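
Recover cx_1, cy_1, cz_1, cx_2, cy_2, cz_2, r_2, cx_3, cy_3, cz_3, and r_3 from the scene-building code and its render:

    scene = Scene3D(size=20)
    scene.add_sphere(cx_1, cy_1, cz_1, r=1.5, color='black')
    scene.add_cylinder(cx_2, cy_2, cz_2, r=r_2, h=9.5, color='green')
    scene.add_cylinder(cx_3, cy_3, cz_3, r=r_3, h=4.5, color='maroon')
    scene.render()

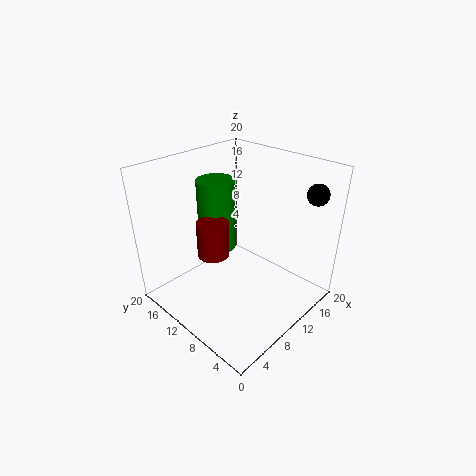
cx_1 = 18, cy_1 = 3, cz_1 = 16, cx_2 = 8, cy_2 = 12, cz_2 = 9, r_2 = 2.5, cx_3 = 5, cy_3 = 9.5, cz_3 = 10, r_3 = 2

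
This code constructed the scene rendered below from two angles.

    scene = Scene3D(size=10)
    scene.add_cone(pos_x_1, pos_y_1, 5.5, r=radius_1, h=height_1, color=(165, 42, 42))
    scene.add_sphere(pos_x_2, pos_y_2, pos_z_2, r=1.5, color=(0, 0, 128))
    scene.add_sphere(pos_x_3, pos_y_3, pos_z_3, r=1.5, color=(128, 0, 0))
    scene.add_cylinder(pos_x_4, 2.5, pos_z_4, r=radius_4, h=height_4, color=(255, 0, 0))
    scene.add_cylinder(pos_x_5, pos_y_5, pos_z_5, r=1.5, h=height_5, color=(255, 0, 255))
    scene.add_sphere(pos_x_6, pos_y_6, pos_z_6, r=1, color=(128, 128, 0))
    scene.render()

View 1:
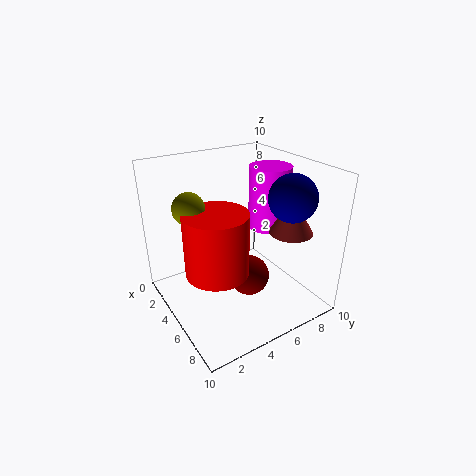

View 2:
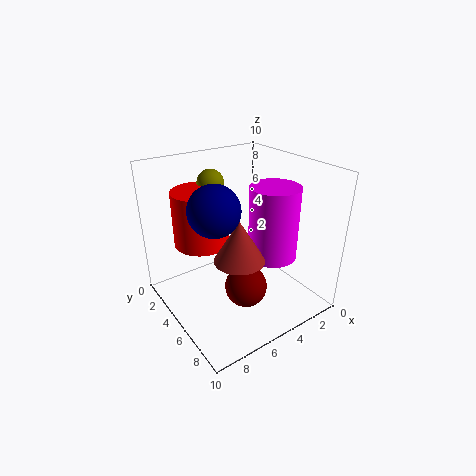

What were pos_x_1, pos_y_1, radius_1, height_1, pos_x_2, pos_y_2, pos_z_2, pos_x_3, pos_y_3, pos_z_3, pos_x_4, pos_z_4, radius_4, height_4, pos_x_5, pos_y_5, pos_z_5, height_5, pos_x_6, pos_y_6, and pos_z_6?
pos_x_1 = 7, pos_y_1 = 8, radius_1 = 1.5, height_1 = 2.5, pos_x_2 = 8, pos_y_2 = 7, pos_z_2 = 8.5, pos_x_3 = 5, pos_y_3 = 6, pos_z_3 = 1.5, pos_x_4 = 6.5, pos_z_4 = 4, radius_4 = 2, height_4 = 4, pos_x_5 = 4.5, pos_y_5 = 8, pos_z_5 = 5, height_5 = 4.5, pos_x_6 = 5, pos_y_6 = 1.5, pos_z_6 = 8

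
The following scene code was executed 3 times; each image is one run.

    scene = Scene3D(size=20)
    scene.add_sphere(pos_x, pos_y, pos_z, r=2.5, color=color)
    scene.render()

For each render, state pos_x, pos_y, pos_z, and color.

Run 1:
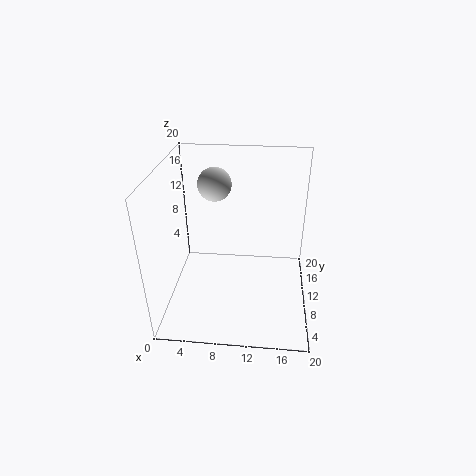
pos_x = 6
pos_y = 15.5
pos_z = 15.5
color = 'lightgray'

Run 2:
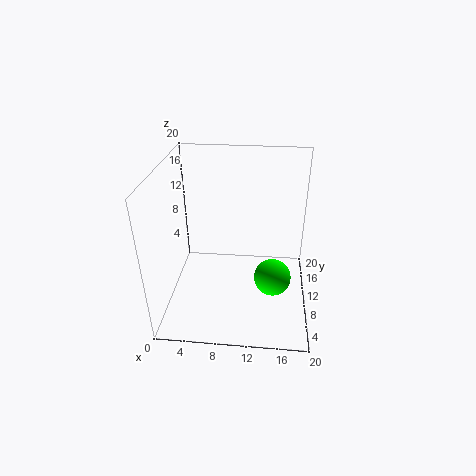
pos_x = 15
pos_y = 7.5
pos_z = 5.5
color = 'lime'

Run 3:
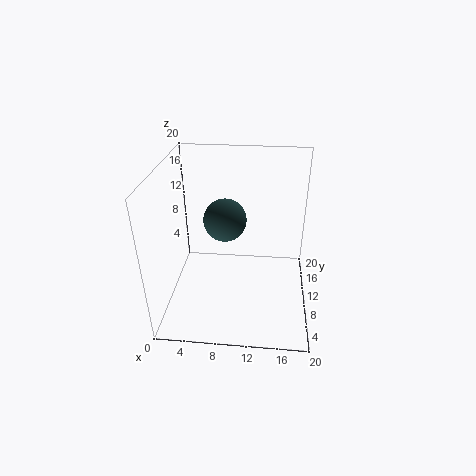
pos_x = 9
pos_y = 5
pos_z = 15.5
color = 'darkslategray'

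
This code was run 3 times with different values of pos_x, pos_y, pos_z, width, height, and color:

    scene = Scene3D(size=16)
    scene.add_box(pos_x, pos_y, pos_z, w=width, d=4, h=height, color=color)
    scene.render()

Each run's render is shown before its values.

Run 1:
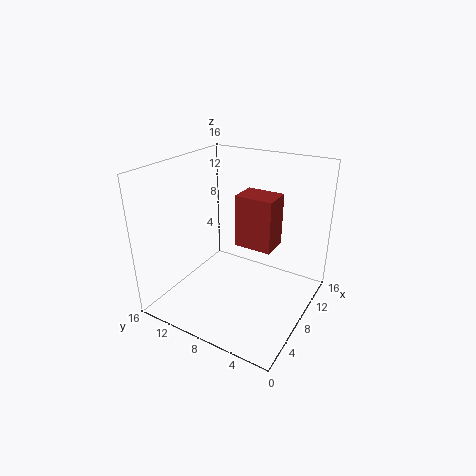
pos_x = 6.5; pos_y = 3.5; pos_z = 8; width = 3; height = 5.5; color = 'brown'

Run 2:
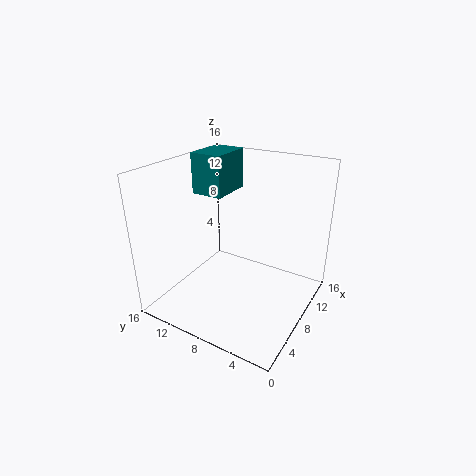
pos_x = 10.5; pos_y = 12; pos_z = 11; width = 5.5; height = 5; color = 'teal'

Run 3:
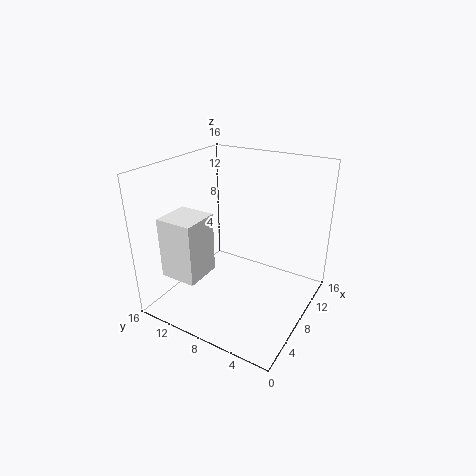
pos_x = 1.5; pos_y = 9.5; pos_z = 5; width = 4; height = 6.5; color = 'white'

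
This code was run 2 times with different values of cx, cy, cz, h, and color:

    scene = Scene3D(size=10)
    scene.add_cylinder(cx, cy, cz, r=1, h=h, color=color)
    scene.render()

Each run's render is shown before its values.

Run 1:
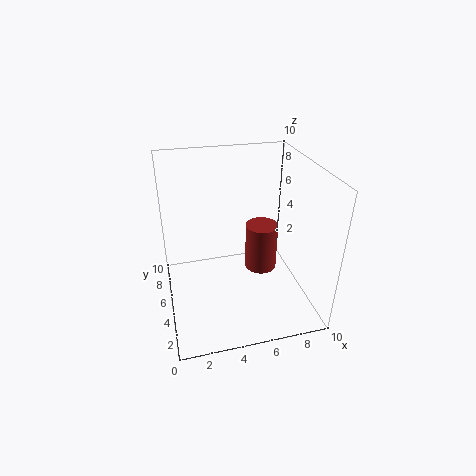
cx = 6
cy = 3
cz = 4
h = 3
color = 'brown'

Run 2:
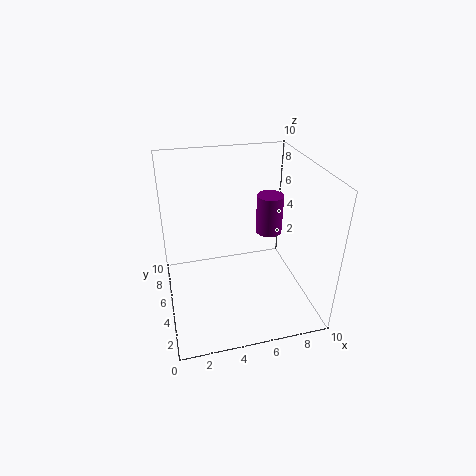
cx = 8
cy = 7
cz = 4
h = 3
color = 'purple'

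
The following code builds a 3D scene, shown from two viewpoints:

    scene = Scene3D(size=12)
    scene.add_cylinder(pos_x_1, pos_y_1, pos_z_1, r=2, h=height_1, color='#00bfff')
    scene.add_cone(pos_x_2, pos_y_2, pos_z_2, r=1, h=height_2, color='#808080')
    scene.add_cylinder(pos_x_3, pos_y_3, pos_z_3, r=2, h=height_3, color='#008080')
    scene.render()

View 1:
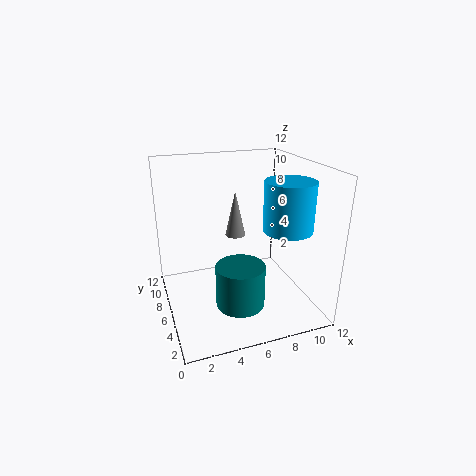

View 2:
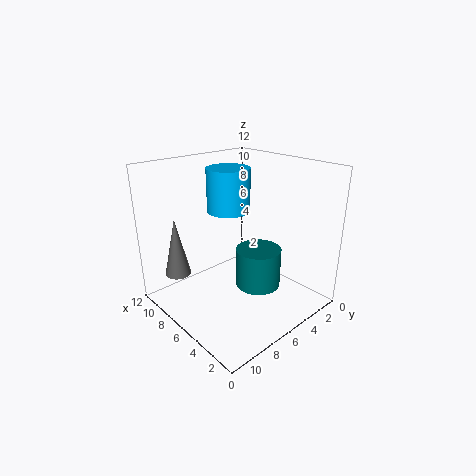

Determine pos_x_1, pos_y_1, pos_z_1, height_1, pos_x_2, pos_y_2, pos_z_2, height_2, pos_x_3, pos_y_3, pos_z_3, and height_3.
pos_x_1 = 9.5, pos_y_1 = 4, pos_z_1 = 7, height_1 = 4, pos_x_2 = 7.5, pos_y_2 = 11, pos_z_2 = 4, height_2 = 4.5, pos_x_3 = 5.5, pos_y_3 = 4, pos_z_3 = 1, height_3 = 3.5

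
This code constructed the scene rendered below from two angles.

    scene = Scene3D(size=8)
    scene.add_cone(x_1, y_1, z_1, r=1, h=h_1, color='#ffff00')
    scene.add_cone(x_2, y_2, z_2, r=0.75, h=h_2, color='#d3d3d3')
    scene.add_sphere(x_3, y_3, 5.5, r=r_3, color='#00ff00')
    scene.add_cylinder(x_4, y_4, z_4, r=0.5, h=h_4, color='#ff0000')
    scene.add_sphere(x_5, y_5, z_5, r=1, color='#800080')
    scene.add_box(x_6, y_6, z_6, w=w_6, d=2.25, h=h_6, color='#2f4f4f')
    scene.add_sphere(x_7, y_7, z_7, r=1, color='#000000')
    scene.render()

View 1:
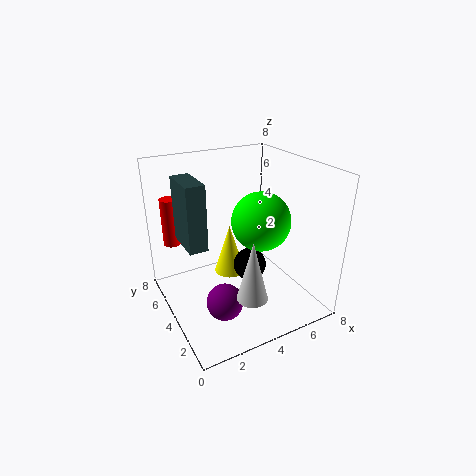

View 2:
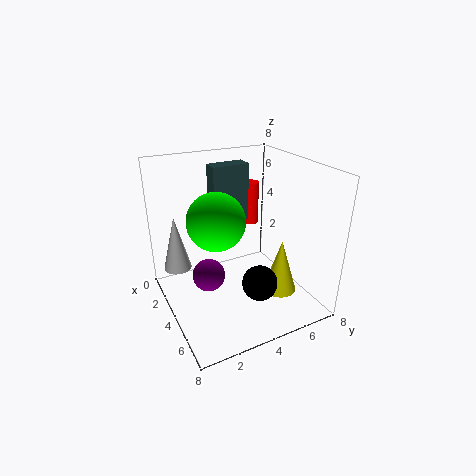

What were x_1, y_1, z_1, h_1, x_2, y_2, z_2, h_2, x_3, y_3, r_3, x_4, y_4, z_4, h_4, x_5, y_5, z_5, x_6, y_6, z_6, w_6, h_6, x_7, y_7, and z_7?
x_1 = 4.75
y_1 = 6.5
z_1 = 0.25
h_1 = 3.25
x_2 = 3
y_2 = 0.75
z_2 = 2.5
h_2 = 3
x_3 = 4.5
y_3 = 2.5
r_3 = 1.5
x_4 = 1
y_4 = 6.5
z_4 = 3.25
h_4 = 2.75
x_5 = 2.5
y_5 = 2.75
z_5 = 1
x_6 = 1
y_6 = 3.5
z_6 = 4
w_6 = 1
h_6 = 3.5
x_7 = 5.25
y_7 = 4.75
z_7 = 1.5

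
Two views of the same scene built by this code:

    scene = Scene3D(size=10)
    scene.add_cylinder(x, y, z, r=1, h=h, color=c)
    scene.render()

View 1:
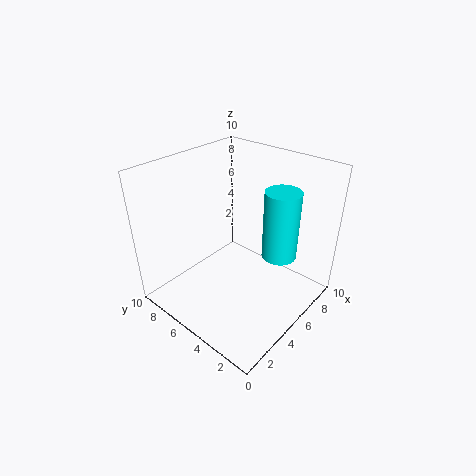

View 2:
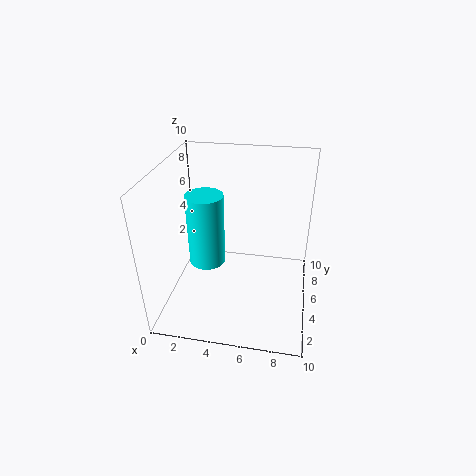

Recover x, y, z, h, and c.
x = 4, y = 1, z = 6, h = 4, c = 'cyan'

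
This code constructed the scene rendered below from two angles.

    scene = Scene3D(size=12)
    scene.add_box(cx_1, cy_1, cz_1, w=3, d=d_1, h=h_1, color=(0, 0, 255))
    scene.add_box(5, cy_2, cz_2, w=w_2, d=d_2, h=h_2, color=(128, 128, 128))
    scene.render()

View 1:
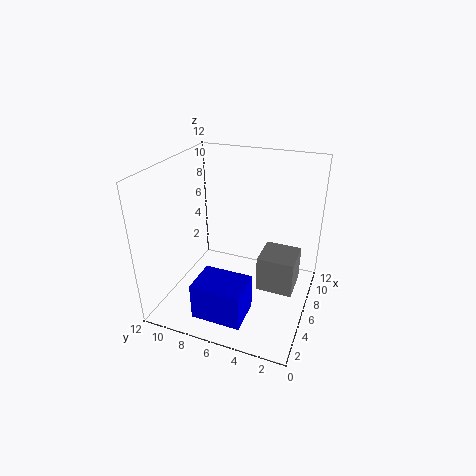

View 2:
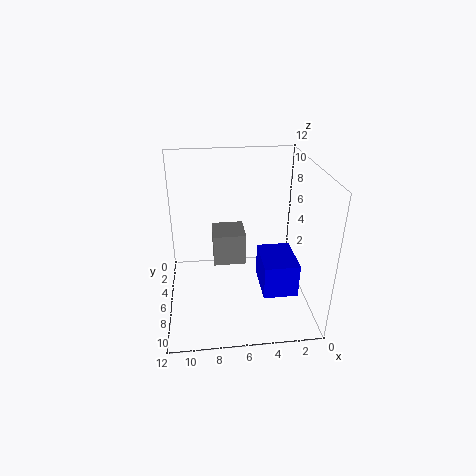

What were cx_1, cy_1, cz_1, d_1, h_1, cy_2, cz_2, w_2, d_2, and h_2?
cx_1 = 1; cy_1 = 4; cz_1 = 1; d_1 = 4; h_1 = 3; cy_2 = 1; cz_2 = 2; w_2 = 3; d_2 = 3; h_2 = 3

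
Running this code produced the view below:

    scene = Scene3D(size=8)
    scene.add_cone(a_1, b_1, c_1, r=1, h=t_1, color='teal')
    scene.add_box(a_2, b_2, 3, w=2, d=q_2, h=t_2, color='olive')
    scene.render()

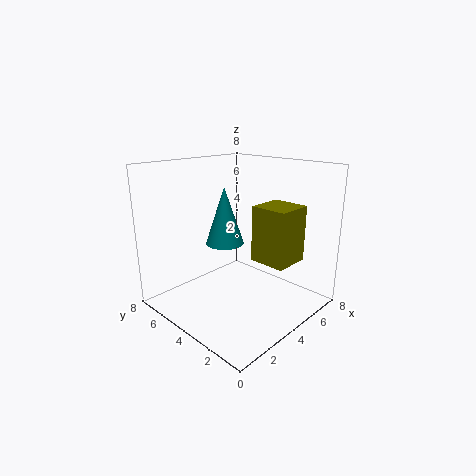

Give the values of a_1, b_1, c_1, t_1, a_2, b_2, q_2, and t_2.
a_1 = 3; b_1 = 4; c_1 = 4; t_1 = 3; a_2 = 4; b_2 = 1; q_2 = 2; t_2 = 3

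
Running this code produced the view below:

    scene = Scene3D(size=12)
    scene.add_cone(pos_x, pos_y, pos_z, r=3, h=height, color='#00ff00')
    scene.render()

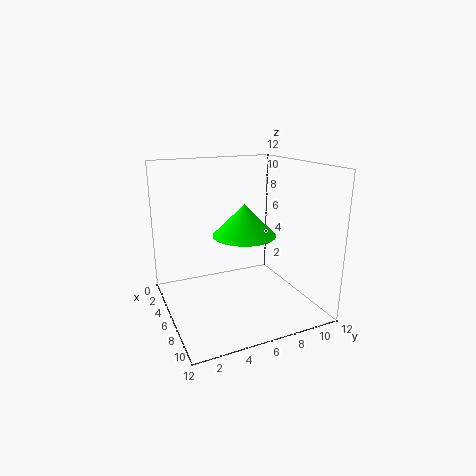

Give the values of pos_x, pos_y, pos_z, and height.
pos_x = 3, pos_y = 8, pos_z = 5, height = 3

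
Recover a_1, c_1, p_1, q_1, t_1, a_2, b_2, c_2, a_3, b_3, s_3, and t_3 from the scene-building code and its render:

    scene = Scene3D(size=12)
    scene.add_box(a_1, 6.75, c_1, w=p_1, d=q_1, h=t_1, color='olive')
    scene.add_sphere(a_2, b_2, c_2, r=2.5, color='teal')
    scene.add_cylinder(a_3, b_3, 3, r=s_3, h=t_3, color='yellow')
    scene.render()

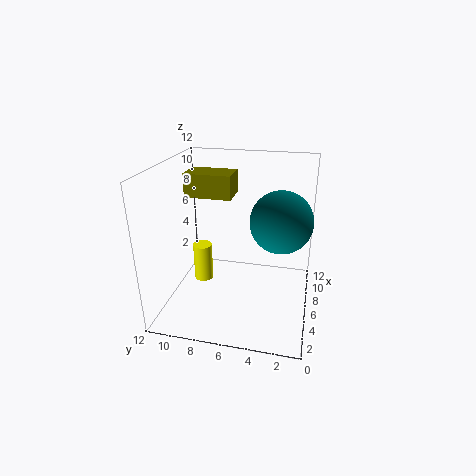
a_1 = 6.5, c_1 = 9, p_1 = 2.5, q_1 = 4, t_1 = 2, a_2 = 6, b_2 = 2.5, c_2 = 7.75, a_3 = 4.25, b_3 = 8.5, s_3 = 0.75, t_3 = 3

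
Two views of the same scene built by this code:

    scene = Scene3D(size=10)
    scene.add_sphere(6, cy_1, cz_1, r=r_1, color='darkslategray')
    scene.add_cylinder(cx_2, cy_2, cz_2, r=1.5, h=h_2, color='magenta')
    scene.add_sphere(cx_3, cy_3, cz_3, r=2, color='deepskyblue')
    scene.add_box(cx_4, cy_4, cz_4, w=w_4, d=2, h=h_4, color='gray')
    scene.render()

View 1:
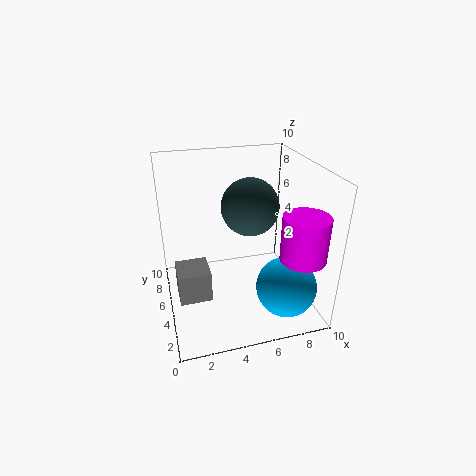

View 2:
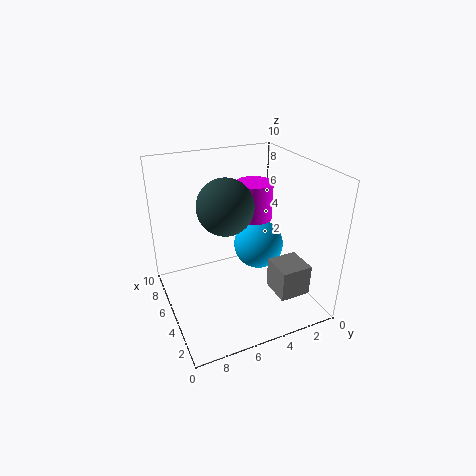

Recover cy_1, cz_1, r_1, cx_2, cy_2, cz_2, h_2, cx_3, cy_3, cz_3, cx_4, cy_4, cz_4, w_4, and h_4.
cy_1 = 5.5, cz_1 = 7, r_1 = 2, cx_2 = 8.5, cy_2 = 2, cz_2 = 4.5, h_2 = 3, cx_3 = 7.5, cy_3 = 2, cz_3 = 2.5, cx_4 = 0.5, cy_4 = 2, cz_4 = 2.5, w_4 = 2, h_4 = 2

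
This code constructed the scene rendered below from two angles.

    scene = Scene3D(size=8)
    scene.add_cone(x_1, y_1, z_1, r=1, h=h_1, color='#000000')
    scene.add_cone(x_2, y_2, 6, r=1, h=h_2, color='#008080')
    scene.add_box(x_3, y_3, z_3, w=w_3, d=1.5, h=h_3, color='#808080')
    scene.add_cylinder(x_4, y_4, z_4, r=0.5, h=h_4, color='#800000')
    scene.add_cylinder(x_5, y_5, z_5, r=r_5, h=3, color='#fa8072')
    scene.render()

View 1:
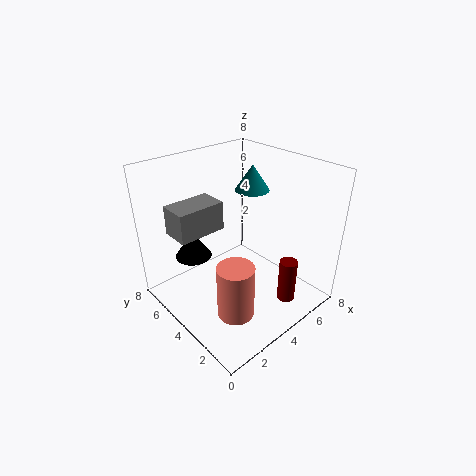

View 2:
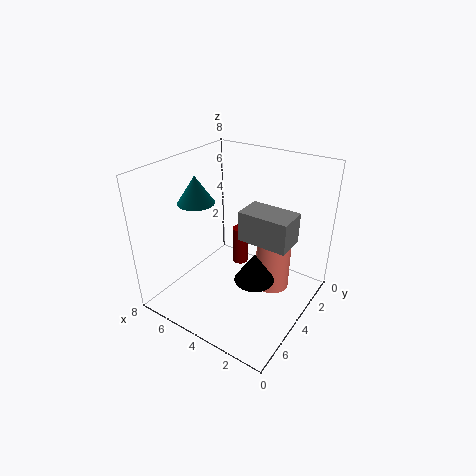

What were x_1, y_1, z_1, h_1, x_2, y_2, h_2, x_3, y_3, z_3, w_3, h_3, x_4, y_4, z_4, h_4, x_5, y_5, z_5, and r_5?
x_1 = 2
y_1 = 5.5
z_1 = 3
h_1 = 1.5
x_2 = 6
y_2 = 5
h_2 = 1.5
x_3 = 0.5
y_3 = 4
z_3 = 5
w_3 = 2.5
h_3 = 1.5
x_4 = 5.5
y_4 = 1.5
z_4 = 0.5
h_4 = 2.5
x_5 = 2.5
y_5 = 2.5
z_5 = 0.5
r_5 = 1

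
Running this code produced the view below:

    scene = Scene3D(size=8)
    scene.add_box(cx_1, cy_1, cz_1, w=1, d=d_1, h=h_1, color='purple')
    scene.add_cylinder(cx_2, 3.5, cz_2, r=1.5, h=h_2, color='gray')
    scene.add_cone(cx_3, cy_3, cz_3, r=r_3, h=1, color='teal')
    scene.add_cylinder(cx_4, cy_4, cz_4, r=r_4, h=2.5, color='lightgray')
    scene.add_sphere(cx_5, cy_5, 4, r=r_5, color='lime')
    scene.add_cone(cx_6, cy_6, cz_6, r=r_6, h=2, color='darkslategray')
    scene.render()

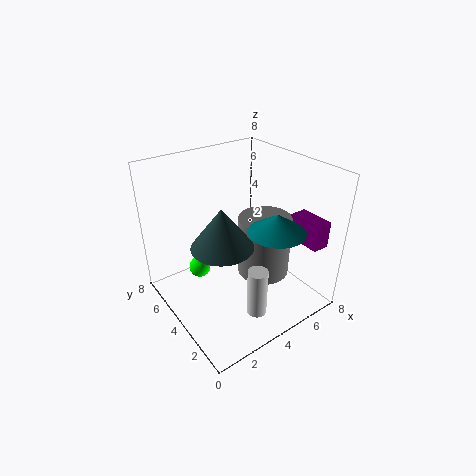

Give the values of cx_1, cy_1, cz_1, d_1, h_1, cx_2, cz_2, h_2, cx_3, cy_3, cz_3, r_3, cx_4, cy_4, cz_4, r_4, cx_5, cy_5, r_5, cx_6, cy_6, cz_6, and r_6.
cx_1 = 7; cy_1 = 1; cz_1 = 3.5; d_1 = 2; h_1 = 1.5; cx_2 = 5.5; cz_2 = 1.5; h_2 = 3.5; cx_3 = 5; cy_3 = 2; cz_3 = 5; r_3 = 1.5; cx_4 = 3; cy_4 = 1; cz_4 = 1.5; r_4 = 0.5; cx_5 = 1; cy_5 = 3; r_5 = 0.5; cx_6 = 2; cy_6 = 2.5; cz_6 = 5; r_6 = 1.5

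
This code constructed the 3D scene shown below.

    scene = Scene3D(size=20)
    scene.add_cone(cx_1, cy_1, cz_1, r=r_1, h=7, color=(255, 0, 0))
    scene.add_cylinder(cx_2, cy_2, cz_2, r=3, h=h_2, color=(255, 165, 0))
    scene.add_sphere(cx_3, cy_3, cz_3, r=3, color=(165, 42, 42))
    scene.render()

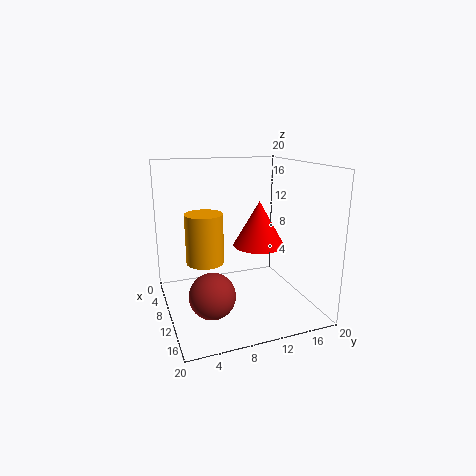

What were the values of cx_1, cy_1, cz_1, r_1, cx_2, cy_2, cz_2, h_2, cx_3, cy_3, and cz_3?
cx_1 = 6, cy_1 = 15, cz_1 = 7, r_1 = 4, cx_2 = 3, cy_2 = 7, cz_2 = 4, h_2 = 8, cx_3 = 14, cy_3 = 5, cz_3 = 4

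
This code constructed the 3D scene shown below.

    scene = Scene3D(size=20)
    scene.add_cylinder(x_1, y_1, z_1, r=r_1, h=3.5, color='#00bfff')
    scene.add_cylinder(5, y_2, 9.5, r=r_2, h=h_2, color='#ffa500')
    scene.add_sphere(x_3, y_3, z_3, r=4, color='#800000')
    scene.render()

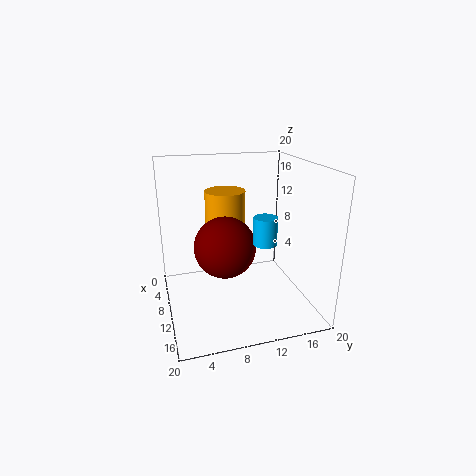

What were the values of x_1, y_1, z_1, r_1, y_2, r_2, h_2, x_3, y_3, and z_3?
x_1 = 15; y_1 = 12; z_1 = 11; r_1 = 1.5; y_2 = 9.5; r_2 = 3; h_2 = 6; x_3 = 12.5; y_3 = 7.5; z_3 = 10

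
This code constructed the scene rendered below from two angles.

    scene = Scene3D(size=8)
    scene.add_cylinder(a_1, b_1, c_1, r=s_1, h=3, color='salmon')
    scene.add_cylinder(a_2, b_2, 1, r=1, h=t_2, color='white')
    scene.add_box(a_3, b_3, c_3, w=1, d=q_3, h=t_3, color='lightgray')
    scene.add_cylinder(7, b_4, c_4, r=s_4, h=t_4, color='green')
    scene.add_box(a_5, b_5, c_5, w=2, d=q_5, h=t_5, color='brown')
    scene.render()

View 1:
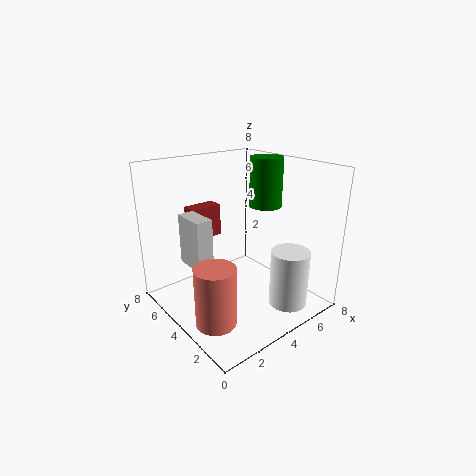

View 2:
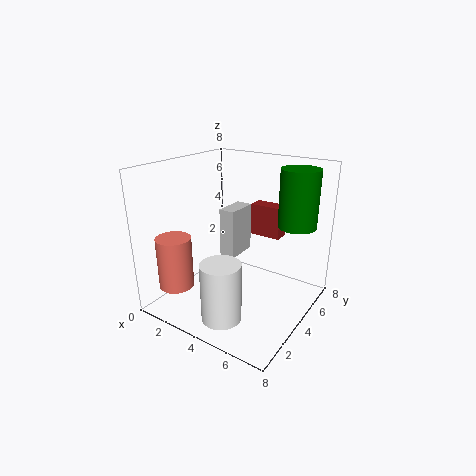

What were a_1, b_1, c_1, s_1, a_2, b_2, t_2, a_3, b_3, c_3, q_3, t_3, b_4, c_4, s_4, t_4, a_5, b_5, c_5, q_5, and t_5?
a_1 = 1; b_1 = 2; c_1 = 1; s_1 = 1; a_2 = 5; b_2 = 1; t_2 = 3; a_3 = 2; b_3 = 5; c_3 = 2; q_3 = 2; t_3 = 3; b_4 = 5; c_4 = 5; s_4 = 1; t_4 = 3; a_5 = 3; b_5 = 7; c_5 = 3; q_5 = 1; t_5 = 2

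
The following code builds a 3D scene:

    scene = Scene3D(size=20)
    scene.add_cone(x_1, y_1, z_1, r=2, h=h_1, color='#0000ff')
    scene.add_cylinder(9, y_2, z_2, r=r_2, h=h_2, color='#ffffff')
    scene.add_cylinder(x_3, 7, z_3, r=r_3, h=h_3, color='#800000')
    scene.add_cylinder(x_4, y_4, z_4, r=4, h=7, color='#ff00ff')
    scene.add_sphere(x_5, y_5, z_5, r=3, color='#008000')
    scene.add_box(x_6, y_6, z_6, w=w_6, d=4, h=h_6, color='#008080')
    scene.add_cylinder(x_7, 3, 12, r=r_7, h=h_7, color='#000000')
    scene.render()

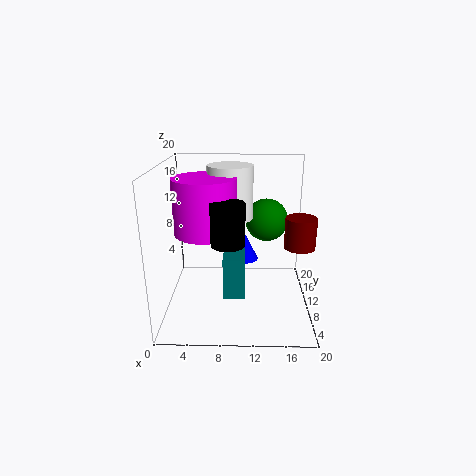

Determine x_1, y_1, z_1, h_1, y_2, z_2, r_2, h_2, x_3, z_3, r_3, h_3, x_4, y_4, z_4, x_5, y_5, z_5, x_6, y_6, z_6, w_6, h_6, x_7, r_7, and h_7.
x_1 = 11; y_1 = 14; z_1 = 5; h_1 = 4; y_2 = 10; z_2 = 13; r_2 = 3; h_2 = 7; x_3 = 18; z_3 = 10; r_3 = 2; h_3 = 4; x_4 = 6; y_4 = 7; z_4 = 12; x_5 = 14; y_5 = 12; z_5 = 12; x_6 = 8; y_6 = 7; z_6 = 2; w_6 = 3; h_6 = 6; x_7 = 9; r_7 = 2; h_7 = 5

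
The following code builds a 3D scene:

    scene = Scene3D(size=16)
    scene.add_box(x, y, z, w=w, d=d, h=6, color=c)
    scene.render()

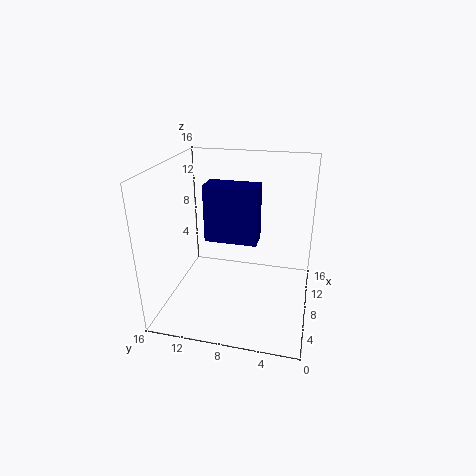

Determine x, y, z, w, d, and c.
x = 5.5; y = 5.5; z = 8.5; w = 2.5; d = 5.5; c = 'navy'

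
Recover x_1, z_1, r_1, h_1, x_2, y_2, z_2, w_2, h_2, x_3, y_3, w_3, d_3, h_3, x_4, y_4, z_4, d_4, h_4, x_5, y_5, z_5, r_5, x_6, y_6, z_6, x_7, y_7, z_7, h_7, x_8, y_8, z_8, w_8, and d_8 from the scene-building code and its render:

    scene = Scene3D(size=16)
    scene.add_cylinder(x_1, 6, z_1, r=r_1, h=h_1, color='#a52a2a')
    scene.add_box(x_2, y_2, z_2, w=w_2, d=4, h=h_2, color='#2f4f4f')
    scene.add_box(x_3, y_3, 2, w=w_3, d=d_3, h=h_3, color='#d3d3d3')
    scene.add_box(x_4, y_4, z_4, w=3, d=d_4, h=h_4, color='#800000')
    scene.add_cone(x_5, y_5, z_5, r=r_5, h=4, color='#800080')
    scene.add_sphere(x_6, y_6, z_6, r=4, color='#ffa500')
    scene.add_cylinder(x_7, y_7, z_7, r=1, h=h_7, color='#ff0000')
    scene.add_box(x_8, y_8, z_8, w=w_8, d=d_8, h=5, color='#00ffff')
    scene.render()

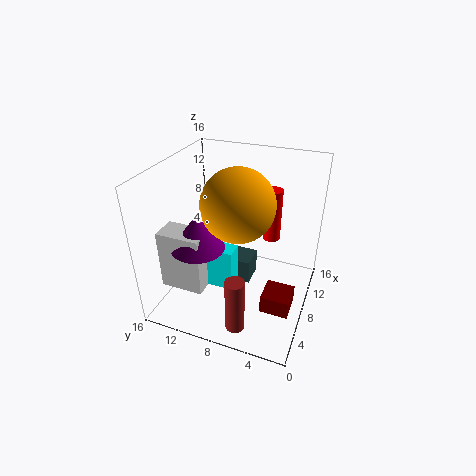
x_1 = 2, z_1 = 1, r_1 = 1, h_1 = 6, x_2 = 9, y_2 = 7, z_2 = 1, w_2 = 3, h_2 = 3, x_3 = 4, y_3 = 11, w_3 = 3, d_3 = 5, h_3 = 7, x_4 = 4, y_4 = 1, z_4 = 2, d_4 = 3, h_4 = 2, x_5 = 6, y_5 = 12, z_5 = 7, r_5 = 3, x_6 = 8, y_6 = 8, z_6 = 12, x_7 = 11, y_7 = 5, z_7 = 7, h_7 = 6, x_8 = 6, y_8 = 8, z_8 = 2, w_8 = 2, d_8 = 5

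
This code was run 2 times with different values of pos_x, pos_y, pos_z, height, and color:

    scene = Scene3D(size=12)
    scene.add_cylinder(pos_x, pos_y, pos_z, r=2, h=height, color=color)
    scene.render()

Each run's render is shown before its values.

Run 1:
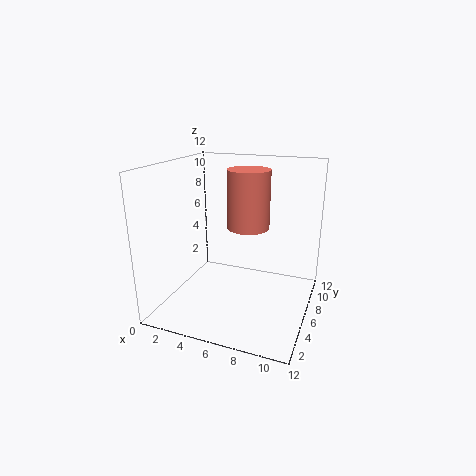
pos_x = 5.5, pos_y = 10, pos_z = 5.5, height = 5.5, color = 'salmon'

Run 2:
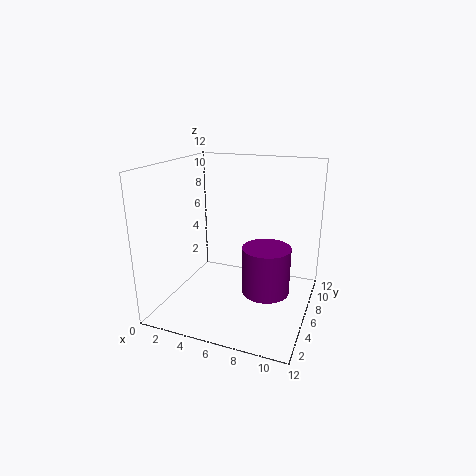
pos_x = 8.5, pos_y = 6, pos_z = 1.5, height = 4, color = 'purple'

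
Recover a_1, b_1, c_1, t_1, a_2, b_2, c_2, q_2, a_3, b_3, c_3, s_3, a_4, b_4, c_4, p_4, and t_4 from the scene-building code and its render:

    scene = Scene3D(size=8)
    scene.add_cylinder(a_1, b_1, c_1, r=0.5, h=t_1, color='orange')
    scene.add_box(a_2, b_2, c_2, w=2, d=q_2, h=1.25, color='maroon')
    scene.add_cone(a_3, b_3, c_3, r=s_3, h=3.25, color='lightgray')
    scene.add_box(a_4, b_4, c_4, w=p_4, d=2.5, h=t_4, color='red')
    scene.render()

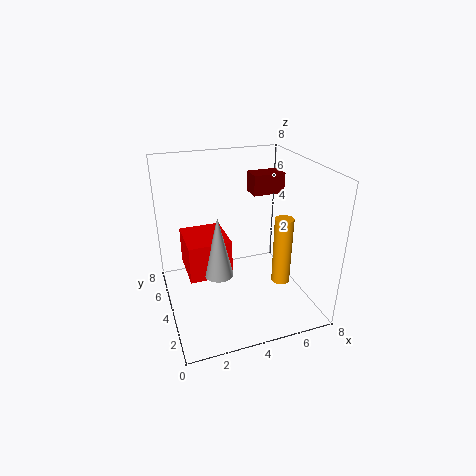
a_1 = 6
b_1 = 2.5
c_1 = 1.75
t_1 = 3.75
a_2 = 5.75
b_2 = 6
c_2 = 5.5
q_2 = 1.25
a_3 = 2.5
b_3 = 2.75
c_3 = 2.75
s_3 = 0.75
a_4 = 1
b_4 = 2.75
c_4 = 2.5
p_4 = 2.25
t_4 = 2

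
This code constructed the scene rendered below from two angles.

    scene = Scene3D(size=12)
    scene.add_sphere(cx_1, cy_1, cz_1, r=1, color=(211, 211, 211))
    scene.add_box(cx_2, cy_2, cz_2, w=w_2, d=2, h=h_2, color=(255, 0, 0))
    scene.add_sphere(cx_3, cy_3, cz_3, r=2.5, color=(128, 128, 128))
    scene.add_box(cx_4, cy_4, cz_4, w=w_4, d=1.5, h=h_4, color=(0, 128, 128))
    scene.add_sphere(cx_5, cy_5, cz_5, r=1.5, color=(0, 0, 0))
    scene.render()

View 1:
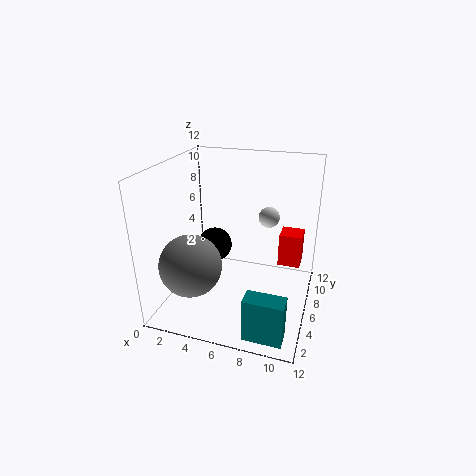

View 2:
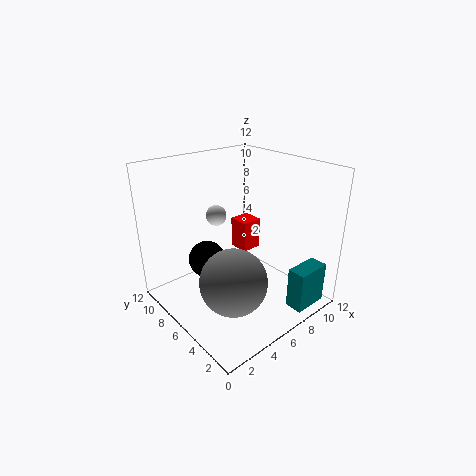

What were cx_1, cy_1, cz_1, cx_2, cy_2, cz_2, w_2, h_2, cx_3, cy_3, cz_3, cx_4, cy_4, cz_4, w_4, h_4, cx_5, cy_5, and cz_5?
cx_1 = 7.5
cy_1 = 11
cz_1 = 6
cx_2 = 9
cy_2 = 8.5
cz_2 = 2.5
w_2 = 2
h_2 = 3
cx_3 = 3
cy_3 = 3
cz_3 = 4.5
cx_4 = 8
cy_4 = 0.5
cz_4 = 0.5
w_4 = 3
h_4 = 3.5
cx_5 = 3.5
cy_5 = 7
cz_5 = 4.5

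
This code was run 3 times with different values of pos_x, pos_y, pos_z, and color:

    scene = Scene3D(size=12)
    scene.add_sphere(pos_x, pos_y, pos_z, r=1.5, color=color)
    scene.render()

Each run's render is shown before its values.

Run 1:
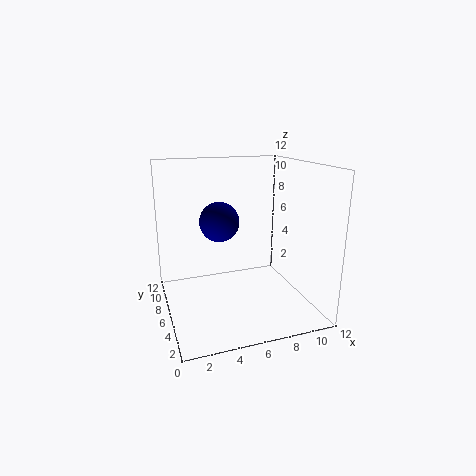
pos_x = 4
pos_y = 4.5
pos_z = 8
color = 'navy'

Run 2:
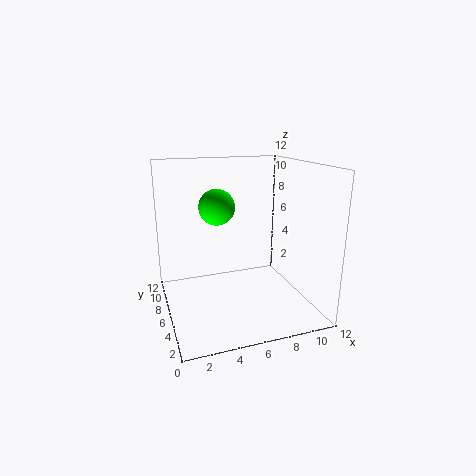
pos_x = 4.5
pos_y = 7
pos_z = 8.5
color = 'lime'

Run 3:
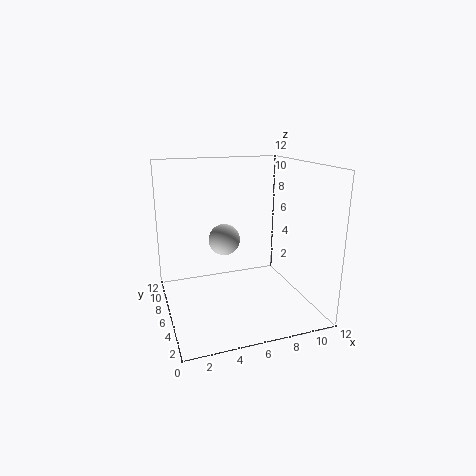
pos_x = 6
pos_y = 10
pos_z = 4.5
color = 'lightgray'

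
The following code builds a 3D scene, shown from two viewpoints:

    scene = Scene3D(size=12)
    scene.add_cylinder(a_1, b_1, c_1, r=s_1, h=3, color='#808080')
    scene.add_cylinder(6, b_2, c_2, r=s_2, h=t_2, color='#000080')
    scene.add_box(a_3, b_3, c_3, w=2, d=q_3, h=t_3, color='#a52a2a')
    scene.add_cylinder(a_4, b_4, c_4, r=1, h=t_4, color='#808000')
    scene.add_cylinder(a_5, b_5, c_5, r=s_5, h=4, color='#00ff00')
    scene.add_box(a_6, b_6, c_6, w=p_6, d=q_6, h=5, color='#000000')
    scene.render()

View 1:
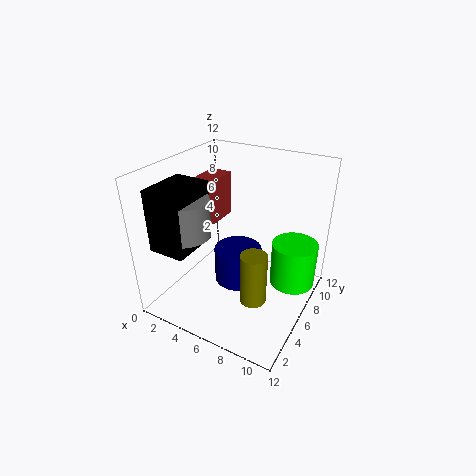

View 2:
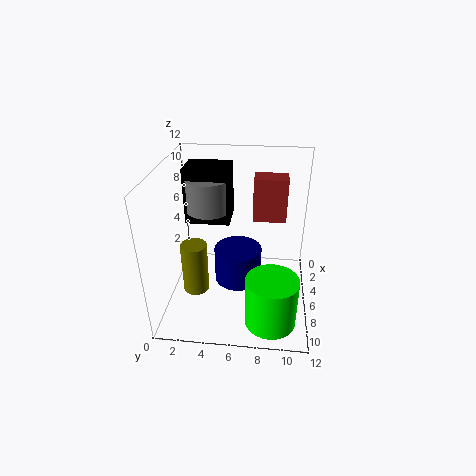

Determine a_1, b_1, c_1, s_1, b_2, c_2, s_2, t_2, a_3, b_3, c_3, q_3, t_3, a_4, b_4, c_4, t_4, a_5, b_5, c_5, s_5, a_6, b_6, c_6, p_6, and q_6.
a_1 = 3
b_1 = 3
c_1 = 7
s_1 = 2
b_2 = 6
c_2 = 2
s_2 = 2
t_2 = 3
a_3 = 1
b_3 = 7
c_3 = 6
q_3 = 3
t_3 = 4
a_4 = 9
b_4 = 3
c_4 = 3
t_4 = 4
a_5 = 10
b_5 = 9
c_5 = 1
s_5 = 2
a_6 = 1
b_6 = 1
c_6 = 6
p_6 = 3
q_6 = 4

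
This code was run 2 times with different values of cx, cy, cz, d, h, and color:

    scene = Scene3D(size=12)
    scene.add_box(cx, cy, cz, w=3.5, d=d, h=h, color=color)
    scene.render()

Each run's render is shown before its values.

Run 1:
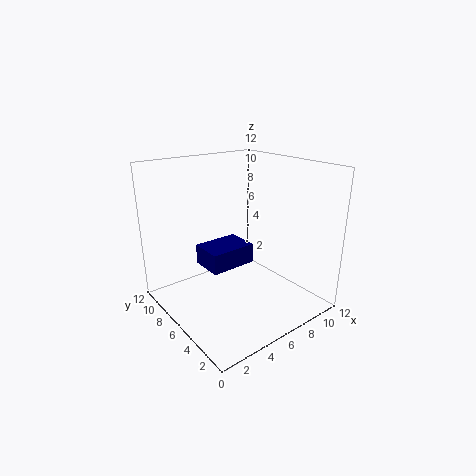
cx = 2, cy = 3.5, cz = 5, d = 2.5, h = 1.5, color = 'navy'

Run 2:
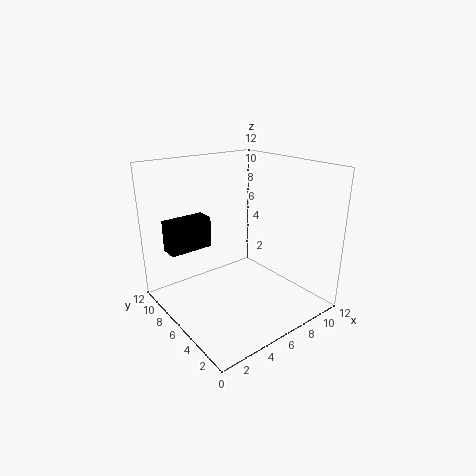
cx = 0.5, cy = 7, cz = 5.5, d = 1.5, h = 2.5, color = 'black'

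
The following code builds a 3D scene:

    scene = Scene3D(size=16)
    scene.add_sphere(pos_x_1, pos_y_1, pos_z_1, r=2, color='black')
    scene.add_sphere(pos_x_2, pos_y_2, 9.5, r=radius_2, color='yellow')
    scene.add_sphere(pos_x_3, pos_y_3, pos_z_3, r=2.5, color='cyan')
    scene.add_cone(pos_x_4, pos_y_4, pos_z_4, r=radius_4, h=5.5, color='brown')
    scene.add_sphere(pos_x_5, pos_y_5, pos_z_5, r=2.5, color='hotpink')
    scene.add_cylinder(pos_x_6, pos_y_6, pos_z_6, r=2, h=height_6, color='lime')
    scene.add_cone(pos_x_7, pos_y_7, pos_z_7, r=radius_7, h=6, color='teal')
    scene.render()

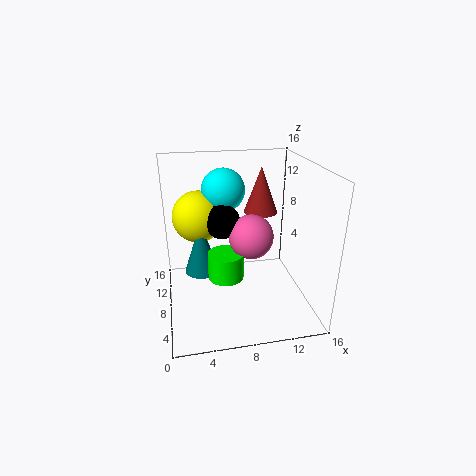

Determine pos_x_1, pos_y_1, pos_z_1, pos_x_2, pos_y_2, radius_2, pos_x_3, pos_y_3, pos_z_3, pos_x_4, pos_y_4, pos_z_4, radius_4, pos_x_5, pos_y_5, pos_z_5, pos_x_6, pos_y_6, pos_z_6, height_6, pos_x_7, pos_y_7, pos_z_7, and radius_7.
pos_x_1 = 6.5; pos_y_1 = 9.5; pos_z_1 = 9.5; pos_x_2 = 4; pos_y_2 = 11.5; radius_2 = 3; pos_x_3 = 7; pos_y_3 = 11.5; pos_z_3 = 12.5; pos_x_4 = 11.5; pos_y_4 = 11.5; pos_z_4 = 9.5; radius_4 = 2; pos_x_5 = 9.5; pos_y_5 = 8; pos_z_5 = 8; pos_x_6 = 6.5; pos_y_6 = 7.5; pos_z_6 = 3.5; height_6 = 3; pos_x_7 = 4; pos_y_7 = 9.5; pos_z_7 = 3.5; radius_7 = 2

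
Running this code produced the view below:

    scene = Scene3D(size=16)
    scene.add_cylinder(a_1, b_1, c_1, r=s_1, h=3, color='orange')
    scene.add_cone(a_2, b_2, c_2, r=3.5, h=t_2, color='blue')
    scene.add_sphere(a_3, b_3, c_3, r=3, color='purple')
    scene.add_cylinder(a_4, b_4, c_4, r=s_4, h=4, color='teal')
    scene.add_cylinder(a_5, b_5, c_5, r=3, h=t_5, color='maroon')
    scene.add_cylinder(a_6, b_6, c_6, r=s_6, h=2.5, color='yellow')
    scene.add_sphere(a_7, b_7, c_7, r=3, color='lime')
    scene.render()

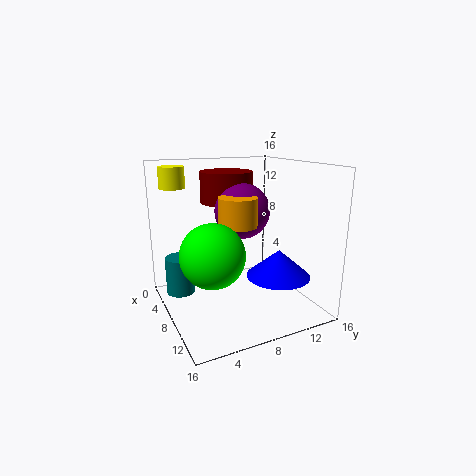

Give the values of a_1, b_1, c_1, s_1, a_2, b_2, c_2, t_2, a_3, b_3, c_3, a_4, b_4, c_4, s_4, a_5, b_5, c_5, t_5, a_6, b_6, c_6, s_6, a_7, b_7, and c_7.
a_1 = 10
b_1 = 7
c_1 = 10
s_1 = 2
a_2 = 11
b_2 = 11.5
c_2 = 4
t_2 = 3
a_3 = 8
b_3 = 8.5
c_3 = 11
a_4 = 7
b_4 = 1.5
c_4 = 2.5
s_4 = 1.5
a_5 = 5
b_5 = 8
c_5 = 11.5
t_5 = 3.5
a_6 = 2
b_6 = 2.5
c_6 = 13
s_6 = 1.5
a_7 = 13
b_7 = 3
c_7 = 8.5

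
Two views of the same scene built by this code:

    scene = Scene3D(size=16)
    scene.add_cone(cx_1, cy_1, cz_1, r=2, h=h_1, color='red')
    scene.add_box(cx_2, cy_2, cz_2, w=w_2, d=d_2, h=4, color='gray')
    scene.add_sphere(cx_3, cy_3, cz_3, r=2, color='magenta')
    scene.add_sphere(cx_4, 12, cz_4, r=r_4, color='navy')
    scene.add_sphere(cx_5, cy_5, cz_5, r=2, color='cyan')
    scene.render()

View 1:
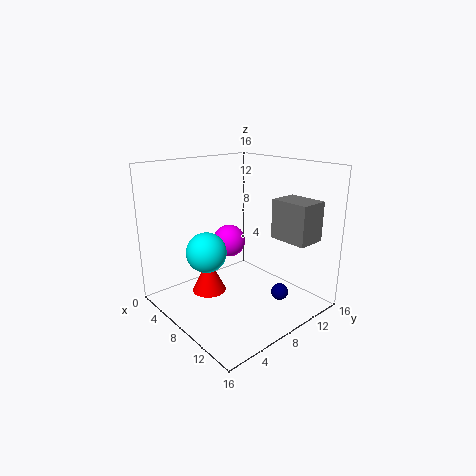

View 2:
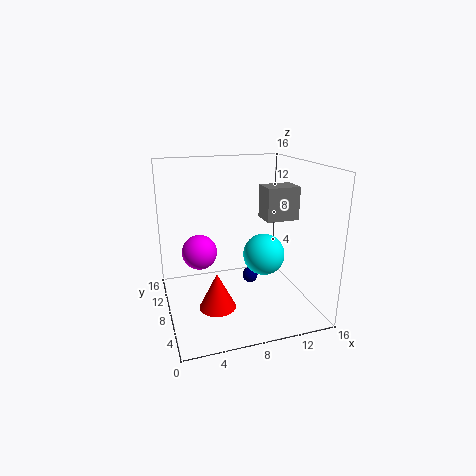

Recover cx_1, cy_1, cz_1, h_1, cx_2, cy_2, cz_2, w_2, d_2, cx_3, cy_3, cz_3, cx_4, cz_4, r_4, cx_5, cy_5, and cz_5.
cx_1 = 5; cy_1 = 6; cz_1 = 1; h_1 = 4; cx_2 = 12; cy_2 = 9; cz_2 = 9; w_2 = 4; d_2 = 3; cx_3 = 4; cy_3 = 10; cz_3 = 6; cx_4 = 11; cz_4 = 1; r_4 = 1; cx_5 = 9; cy_5 = 3; cz_5 = 8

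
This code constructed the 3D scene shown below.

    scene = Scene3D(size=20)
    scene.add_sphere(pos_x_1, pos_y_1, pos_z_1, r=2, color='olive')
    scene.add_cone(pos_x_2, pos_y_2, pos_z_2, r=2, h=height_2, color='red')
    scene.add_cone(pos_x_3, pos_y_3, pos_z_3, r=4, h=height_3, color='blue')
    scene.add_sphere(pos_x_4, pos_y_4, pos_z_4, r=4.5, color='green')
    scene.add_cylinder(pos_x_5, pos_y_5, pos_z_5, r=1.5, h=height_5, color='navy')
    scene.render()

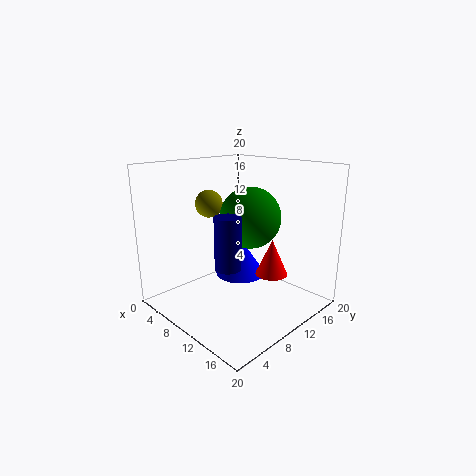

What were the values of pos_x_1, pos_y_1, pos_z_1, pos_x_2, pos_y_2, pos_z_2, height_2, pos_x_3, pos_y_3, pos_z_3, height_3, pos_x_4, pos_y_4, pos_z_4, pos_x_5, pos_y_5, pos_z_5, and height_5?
pos_x_1 = 4.5, pos_y_1 = 9.5, pos_z_1 = 14, pos_x_2 = 16.5, pos_y_2 = 9.5, pos_z_2 = 7, height_2 = 4.5, pos_x_3 = 5.5, pos_y_3 = 15, pos_z_3 = 1.5, height_3 = 6, pos_x_4 = 9, pos_y_4 = 13.5, pos_z_4 = 12, pos_x_5 = 15.5, pos_y_5 = 3, pos_z_5 = 9.5, height_5 = 6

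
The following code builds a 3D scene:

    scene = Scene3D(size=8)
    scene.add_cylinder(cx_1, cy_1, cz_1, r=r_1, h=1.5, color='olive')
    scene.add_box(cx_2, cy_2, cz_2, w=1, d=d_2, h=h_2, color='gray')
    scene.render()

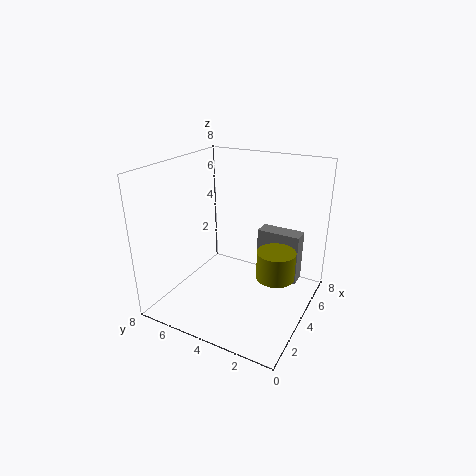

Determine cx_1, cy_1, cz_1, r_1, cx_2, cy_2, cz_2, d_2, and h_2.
cx_1 = 3.5
cy_1 = 1.5
cz_1 = 2.5
r_1 = 1
cx_2 = 5.5
cy_2 = 1
cz_2 = 1
d_2 = 2.5
h_2 = 3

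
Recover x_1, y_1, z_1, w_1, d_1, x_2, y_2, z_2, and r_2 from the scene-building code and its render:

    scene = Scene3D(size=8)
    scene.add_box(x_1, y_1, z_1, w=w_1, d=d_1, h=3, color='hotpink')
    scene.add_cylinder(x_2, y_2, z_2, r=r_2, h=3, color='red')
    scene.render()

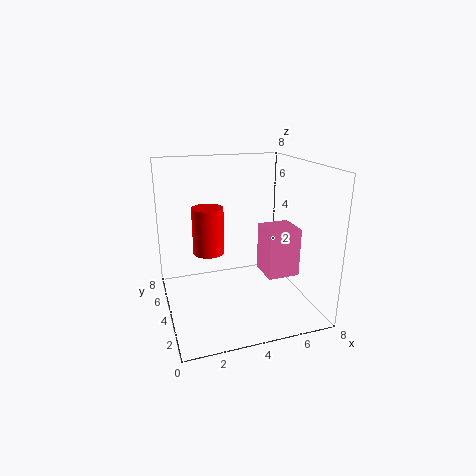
x_1 = 6; y_1 = 4; z_1 = 1; w_1 = 2; d_1 = 2; x_2 = 3; y_2 = 7; z_2 = 2; r_2 = 1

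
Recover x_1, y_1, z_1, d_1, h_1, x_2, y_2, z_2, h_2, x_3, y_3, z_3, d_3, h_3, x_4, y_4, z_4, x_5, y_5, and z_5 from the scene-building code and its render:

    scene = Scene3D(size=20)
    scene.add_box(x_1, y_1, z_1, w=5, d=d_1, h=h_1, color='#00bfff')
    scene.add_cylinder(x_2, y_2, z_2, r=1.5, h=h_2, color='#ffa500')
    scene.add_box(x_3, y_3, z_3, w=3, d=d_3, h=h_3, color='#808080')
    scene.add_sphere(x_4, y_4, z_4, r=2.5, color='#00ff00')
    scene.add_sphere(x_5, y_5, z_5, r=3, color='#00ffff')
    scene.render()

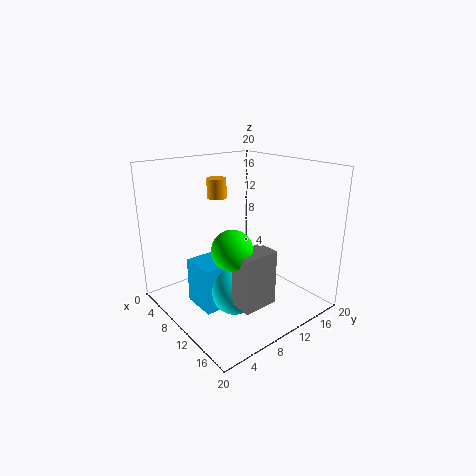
x_1 = 6, y_1 = 4, z_1 = 0.5, d_1 = 5, h_1 = 6.5, x_2 = 3, y_2 = 11.5, z_2 = 14, h_2 = 3, x_3 = 15, y_3 = 5, z_3 = 4, d_3 = 4.5, h_3 = 7, x_4 = 14.5, y_4 = 5.5, z_4 = 11, x_5 = 13, y_5 = 7, z_5 = 4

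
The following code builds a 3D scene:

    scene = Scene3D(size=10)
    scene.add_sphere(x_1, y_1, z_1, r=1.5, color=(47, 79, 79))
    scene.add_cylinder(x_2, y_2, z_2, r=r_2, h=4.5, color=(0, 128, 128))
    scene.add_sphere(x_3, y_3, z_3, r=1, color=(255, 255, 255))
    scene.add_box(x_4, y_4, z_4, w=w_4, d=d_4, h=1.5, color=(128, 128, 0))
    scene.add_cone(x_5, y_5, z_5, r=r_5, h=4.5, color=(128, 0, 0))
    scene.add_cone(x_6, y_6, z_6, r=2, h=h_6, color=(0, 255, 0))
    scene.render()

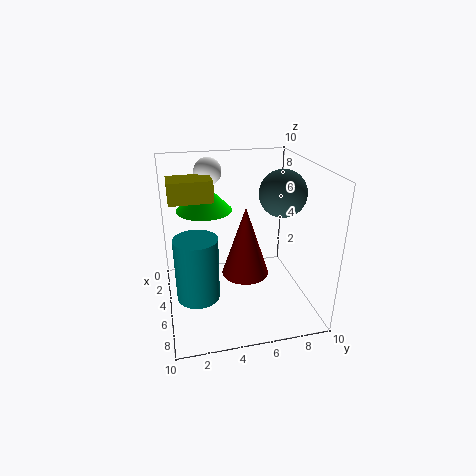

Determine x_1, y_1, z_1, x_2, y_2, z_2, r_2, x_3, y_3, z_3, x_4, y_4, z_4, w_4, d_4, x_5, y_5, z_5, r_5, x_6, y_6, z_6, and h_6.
x_1 = 6.5; y_1 = 7.5; z_1 = 8.5; x_2 = 5.5; y_2 = 2; z_2 = 1; r_2 = 1.5; x_3 = 2; y_3 = 3.5; z_3 = 9; x_4 = 2.5; y_4 = 0.5; z_4 = 7.5; w_4 = 2; d_4 = 3; x_5 = 7; y_5 = 5; z_5 = 3.5; r_5 = 1.5; x_6 = 3; y_6 = 3; z_6 = 6.5; h_6 = 2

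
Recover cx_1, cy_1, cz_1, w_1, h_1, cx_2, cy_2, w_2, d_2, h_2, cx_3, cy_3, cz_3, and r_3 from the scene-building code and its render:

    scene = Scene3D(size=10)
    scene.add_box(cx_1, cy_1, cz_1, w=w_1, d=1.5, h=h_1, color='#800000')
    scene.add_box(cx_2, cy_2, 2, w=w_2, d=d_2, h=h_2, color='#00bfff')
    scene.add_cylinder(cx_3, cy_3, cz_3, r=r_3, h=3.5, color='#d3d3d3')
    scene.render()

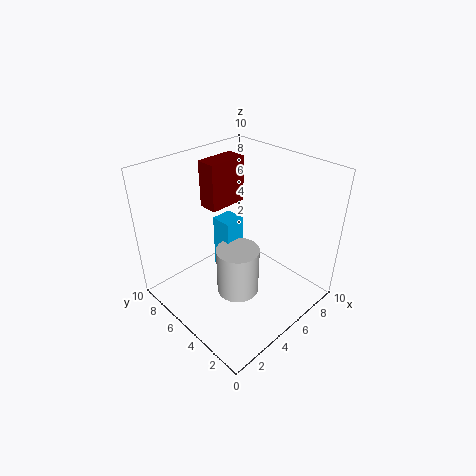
cx_1 = 5
cy_1 = 7.5
cz_1 = 6
w_1 = 3
h_1 = 3.5
cx_2 = 4.5
cy_2 = 5.5
w_2 = 1.5
d_2 = 1.5
h_2 = 4
cx_3 = 4.5
cy_3 = 4.5
cz_3 = 1
r_3 = 1.5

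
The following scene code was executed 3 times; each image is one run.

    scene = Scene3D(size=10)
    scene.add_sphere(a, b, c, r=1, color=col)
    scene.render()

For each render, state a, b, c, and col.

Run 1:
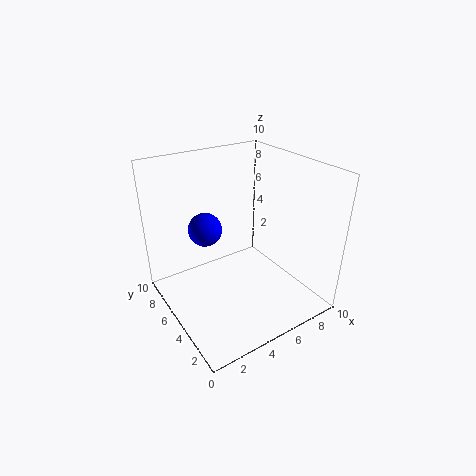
a = 2
b = 4
c = 7
col = 'blue'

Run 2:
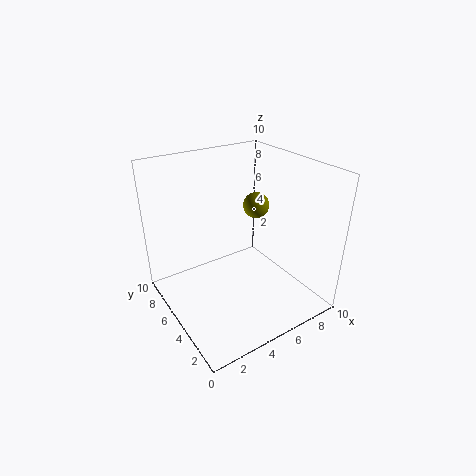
a = 8
b = 7
c = 6
col = 'olive'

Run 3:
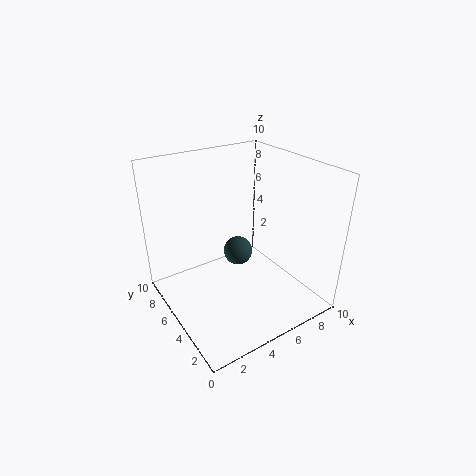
a = 5
b = 5
c = 4
col = 'darkslategray'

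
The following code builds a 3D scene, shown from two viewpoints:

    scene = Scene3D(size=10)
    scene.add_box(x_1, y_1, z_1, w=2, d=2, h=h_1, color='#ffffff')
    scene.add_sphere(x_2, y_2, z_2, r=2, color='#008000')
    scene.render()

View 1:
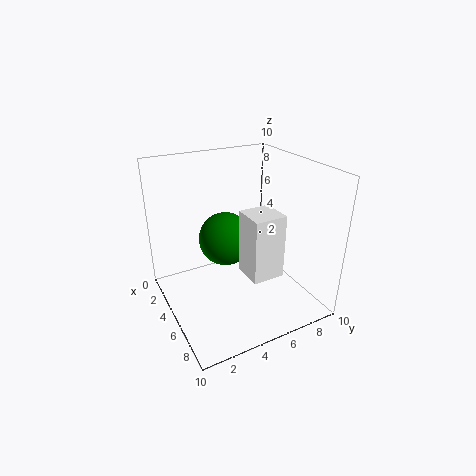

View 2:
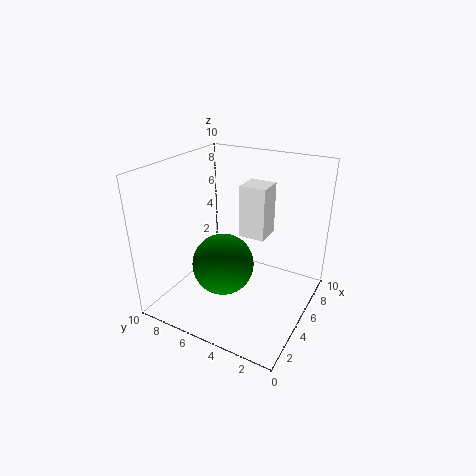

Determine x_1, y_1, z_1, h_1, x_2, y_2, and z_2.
x_1 = 7; y_1 = 4; z_1 = 4; h_1 = 4; x_2 = 3; y_2 = 5; z_2 = 4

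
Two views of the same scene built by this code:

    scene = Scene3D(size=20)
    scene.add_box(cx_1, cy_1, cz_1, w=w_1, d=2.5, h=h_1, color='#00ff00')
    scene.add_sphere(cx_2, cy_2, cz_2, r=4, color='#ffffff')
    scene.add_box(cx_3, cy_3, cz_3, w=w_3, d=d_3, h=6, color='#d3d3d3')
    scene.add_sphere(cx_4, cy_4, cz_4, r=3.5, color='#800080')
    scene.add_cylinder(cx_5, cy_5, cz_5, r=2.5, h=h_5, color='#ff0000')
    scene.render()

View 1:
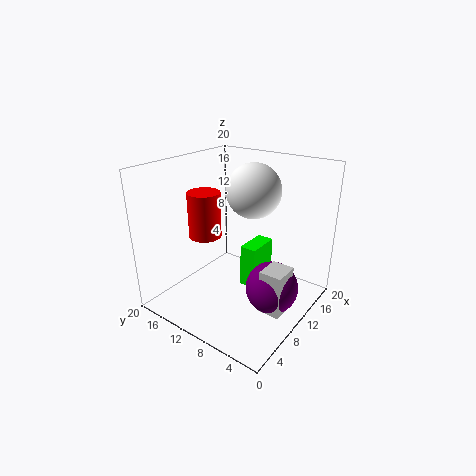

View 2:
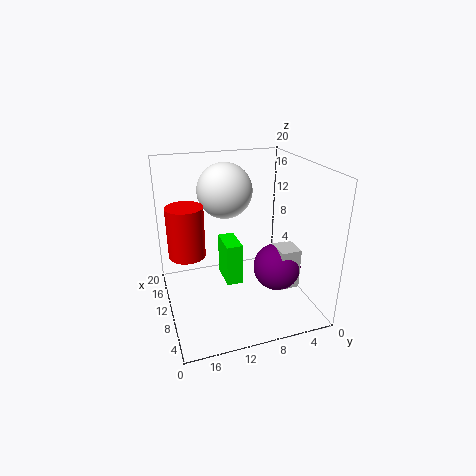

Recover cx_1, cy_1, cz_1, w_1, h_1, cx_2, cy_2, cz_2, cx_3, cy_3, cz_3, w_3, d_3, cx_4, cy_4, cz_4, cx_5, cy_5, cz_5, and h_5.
cx_1 = 12
cy_1 = 8.5
cz_1 = 1
w_1 = 5
h_1 = 6.5
cx_2 = 14.5
cy_2 = 10.5
cz_2 = 15.5
cx_3 = 7
cy_3 = 1.5
cz_3 = 2
w_3 = 3.5
d_3 = 3
cx_4 = 9.5
cy_4 = 4
cz_4 = 4.5
cx_5 = 11
cy_5 = 17
cz_5 = 8
h_5 = 7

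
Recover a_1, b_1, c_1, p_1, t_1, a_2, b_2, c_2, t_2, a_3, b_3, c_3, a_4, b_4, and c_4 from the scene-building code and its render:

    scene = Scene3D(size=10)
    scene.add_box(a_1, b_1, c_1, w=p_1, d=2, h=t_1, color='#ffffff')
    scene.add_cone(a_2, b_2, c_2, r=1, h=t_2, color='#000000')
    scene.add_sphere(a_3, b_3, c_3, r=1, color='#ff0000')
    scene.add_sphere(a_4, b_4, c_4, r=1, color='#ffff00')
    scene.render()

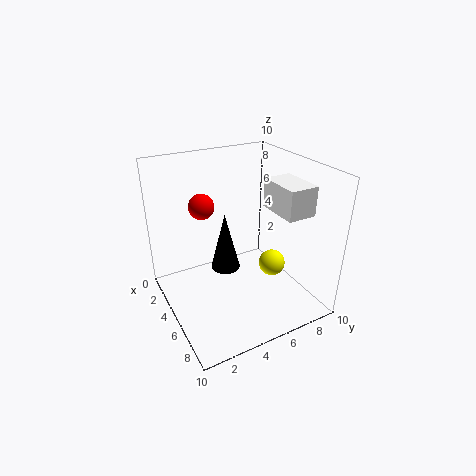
a_1 = 5; b_1 = 7; c_1 = 7; p_1 = 3; t_1 = 2; a_2 = 5; b_2 = 4; c_2 = 3; t_2 = 4; a_3 = 1; b_3 = 4; c_3 = 6; a_4 = 5; b_4 = 8; c_4 = 2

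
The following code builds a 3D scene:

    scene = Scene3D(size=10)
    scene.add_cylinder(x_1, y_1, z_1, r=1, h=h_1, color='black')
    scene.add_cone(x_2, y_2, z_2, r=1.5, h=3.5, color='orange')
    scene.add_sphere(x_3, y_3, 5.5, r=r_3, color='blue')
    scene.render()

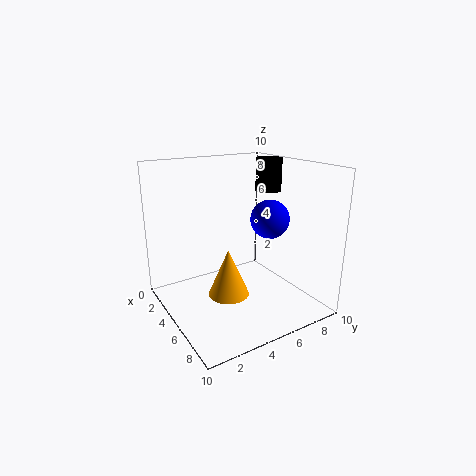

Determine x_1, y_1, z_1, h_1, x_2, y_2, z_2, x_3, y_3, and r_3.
x_1 = 3
y_1 = 9
z_1 = 7.5
h_1 = 2.5
x_2 = 4.5
y_2 = 4.5
z_2 = 0.5
x_3 = 4
y_3 = 8.5
r_3 = 1.5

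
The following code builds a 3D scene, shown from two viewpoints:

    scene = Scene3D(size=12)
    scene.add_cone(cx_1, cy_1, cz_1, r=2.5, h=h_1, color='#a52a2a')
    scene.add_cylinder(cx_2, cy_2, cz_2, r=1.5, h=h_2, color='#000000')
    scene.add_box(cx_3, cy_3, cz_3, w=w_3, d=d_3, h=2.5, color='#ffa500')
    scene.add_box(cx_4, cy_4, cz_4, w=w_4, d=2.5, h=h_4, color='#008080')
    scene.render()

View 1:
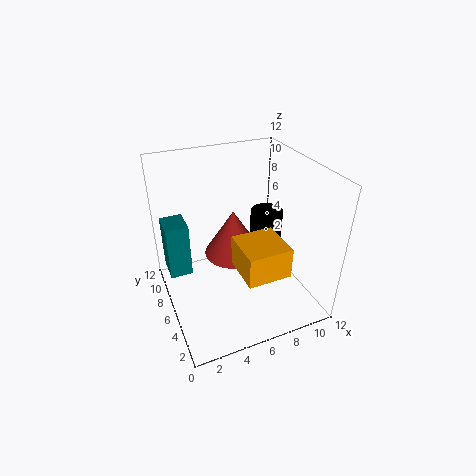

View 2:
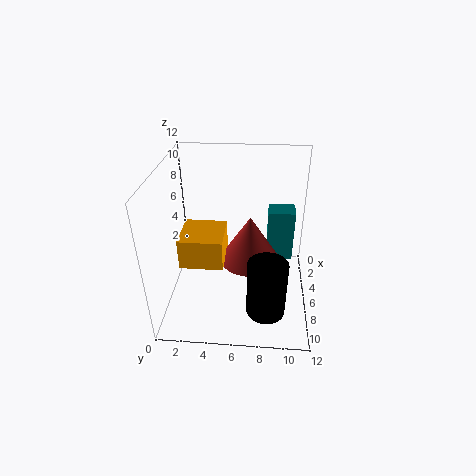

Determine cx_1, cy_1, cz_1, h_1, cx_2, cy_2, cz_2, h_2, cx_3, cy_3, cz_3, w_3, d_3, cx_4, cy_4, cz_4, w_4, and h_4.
cx_1 = 6; cy_1 = 7; cz_1 = 4; h_1 = 4; cx_2 = 10; cy_2 = 8.5; cz_2 = 2; h_2 = 4.5; cx_3 = 5; cy_3 = 1.5; cz_3 = 4.5; w_3 = 3.5; d_3 = 3.5; cx_4 = 0.5; cy_4 = 8.5; cz_4 = 1.5; w_4 = 2; h_4 = 5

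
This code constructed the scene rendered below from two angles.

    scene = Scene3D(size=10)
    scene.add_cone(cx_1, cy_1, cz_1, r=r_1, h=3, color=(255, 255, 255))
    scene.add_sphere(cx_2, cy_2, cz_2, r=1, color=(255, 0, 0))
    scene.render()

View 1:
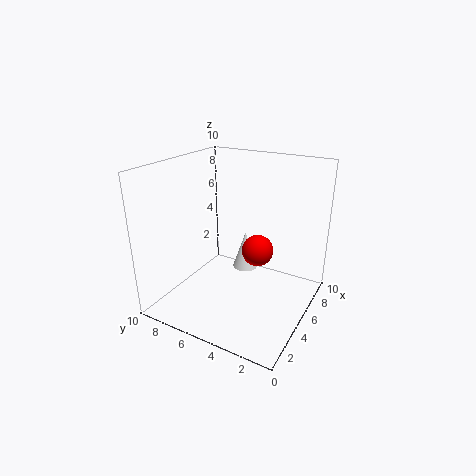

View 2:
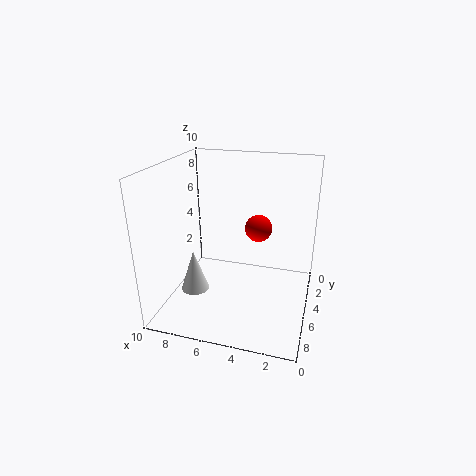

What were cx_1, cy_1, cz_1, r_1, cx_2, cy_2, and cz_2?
cx_1 = 8; cy_1 = 6; cz_1 = 1; r_1 = 1; cx_2 = 4; cy_2 = 3; cz_2 = 5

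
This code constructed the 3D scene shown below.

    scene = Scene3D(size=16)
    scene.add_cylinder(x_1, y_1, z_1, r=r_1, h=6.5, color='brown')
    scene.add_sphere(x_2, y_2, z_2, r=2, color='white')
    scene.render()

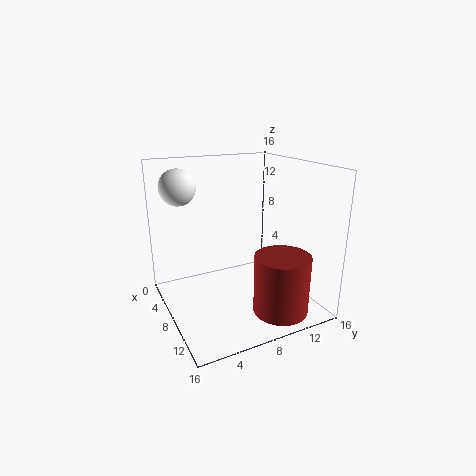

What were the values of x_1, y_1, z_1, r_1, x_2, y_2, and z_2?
x_1 = 12.5
y_1 = 11
z_1 = 0.5
r_1 = 3
x_2 = 4.5
y_2 = 2.5
z_2 = 13.5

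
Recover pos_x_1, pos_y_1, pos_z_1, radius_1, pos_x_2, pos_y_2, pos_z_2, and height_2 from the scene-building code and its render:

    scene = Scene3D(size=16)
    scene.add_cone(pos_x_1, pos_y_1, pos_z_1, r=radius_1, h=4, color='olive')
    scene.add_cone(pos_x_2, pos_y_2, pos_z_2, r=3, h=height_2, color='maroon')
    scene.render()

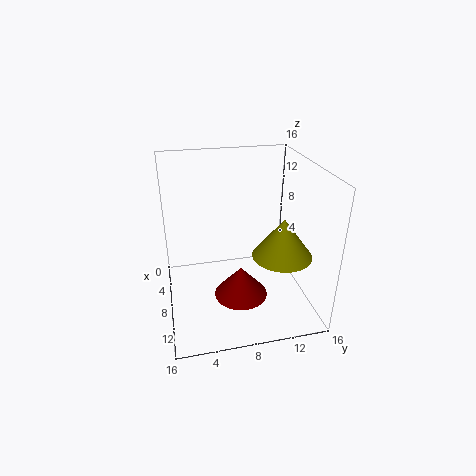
pos_x_1 = 12.5; pos_y_1 = 11.5; pos_z_1 = 8; radius_1 = 3; pos_x_2 = 9.5; pos_y_2 = 8; pos_z_2 = 1.5; height_2 = 3.5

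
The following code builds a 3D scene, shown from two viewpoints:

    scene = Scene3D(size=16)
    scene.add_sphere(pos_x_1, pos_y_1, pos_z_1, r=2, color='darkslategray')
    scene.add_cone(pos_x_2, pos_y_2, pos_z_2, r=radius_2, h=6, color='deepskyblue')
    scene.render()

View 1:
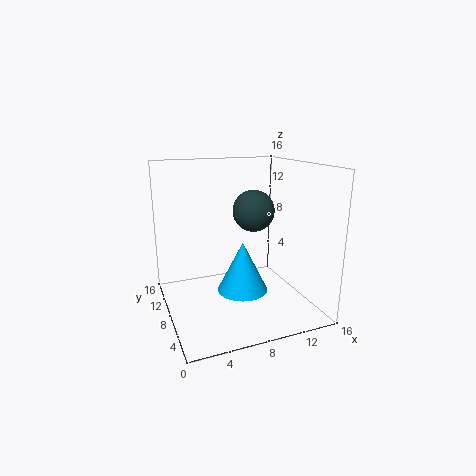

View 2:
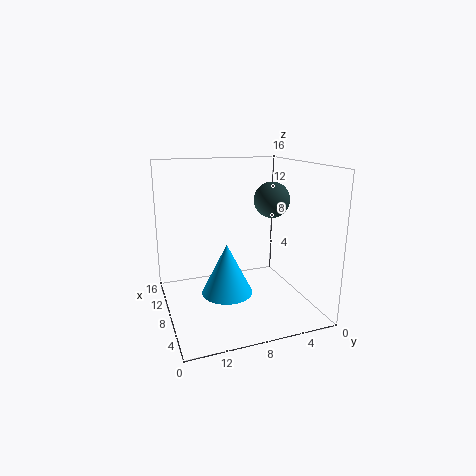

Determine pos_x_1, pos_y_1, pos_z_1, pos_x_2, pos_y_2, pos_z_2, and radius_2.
pos_x_1 = 8; pos_y_1 = 4; pos_z_1 = 12; pos_x_2 = 9; pos_y_2 = 9; pos_z_2 = 1; radius_2 = 3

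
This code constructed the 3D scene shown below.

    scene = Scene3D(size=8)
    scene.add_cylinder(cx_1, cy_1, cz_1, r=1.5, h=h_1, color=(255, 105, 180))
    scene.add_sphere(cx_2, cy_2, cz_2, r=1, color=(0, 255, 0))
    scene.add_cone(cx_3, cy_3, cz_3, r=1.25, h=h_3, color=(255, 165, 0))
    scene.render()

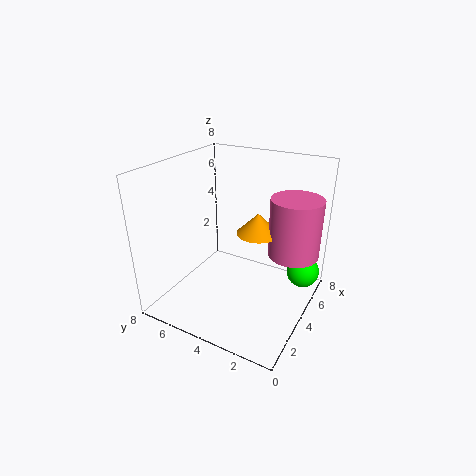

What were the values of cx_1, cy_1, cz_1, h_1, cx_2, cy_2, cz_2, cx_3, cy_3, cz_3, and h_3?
cx_1 = 6.25; cy_1 = 1.5; cz_1 = 2.5; h_1 = 3.5; cx_2 = 7; cy_2 = 1; cz_2 = 1; cx_3 = 5.5; cy_3 = 3.5; cz_3 = 3.75; h_3 = 1.25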